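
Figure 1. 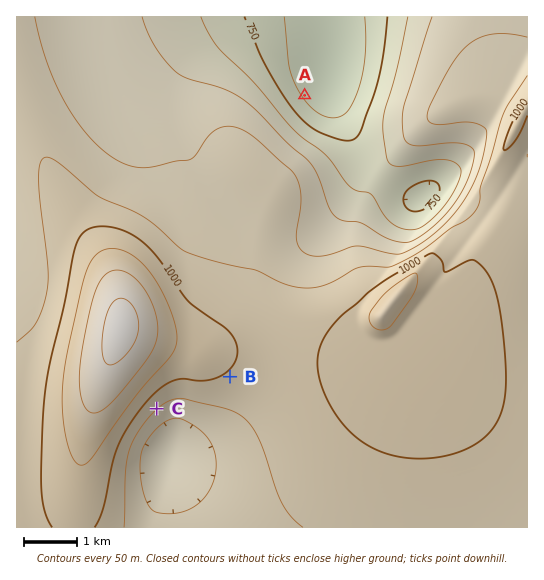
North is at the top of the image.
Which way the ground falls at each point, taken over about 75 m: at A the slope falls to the NE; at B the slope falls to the SE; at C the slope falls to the SE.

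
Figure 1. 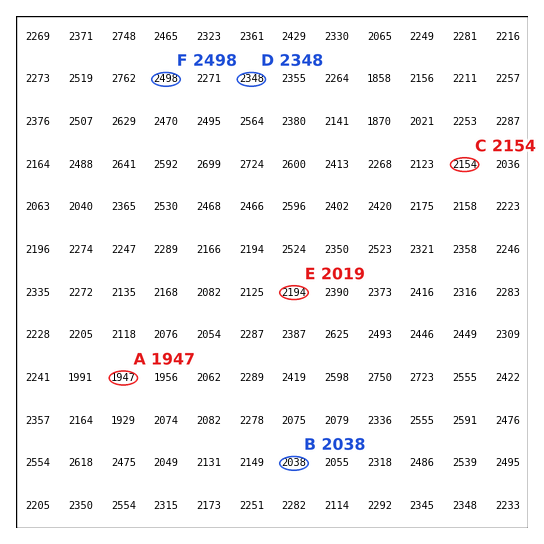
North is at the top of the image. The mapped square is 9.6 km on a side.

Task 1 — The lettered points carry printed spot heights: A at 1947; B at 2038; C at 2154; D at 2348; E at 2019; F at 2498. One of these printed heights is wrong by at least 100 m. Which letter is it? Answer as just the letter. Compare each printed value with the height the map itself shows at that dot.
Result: E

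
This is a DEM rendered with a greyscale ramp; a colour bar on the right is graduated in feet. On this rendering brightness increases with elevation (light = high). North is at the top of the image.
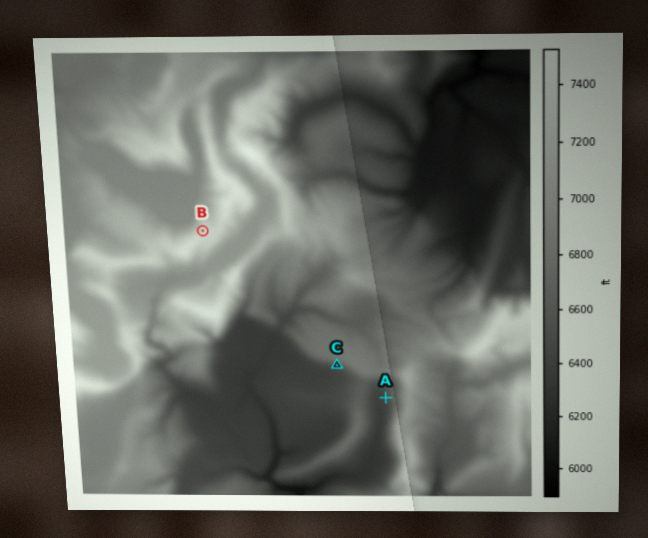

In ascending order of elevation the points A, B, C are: A C B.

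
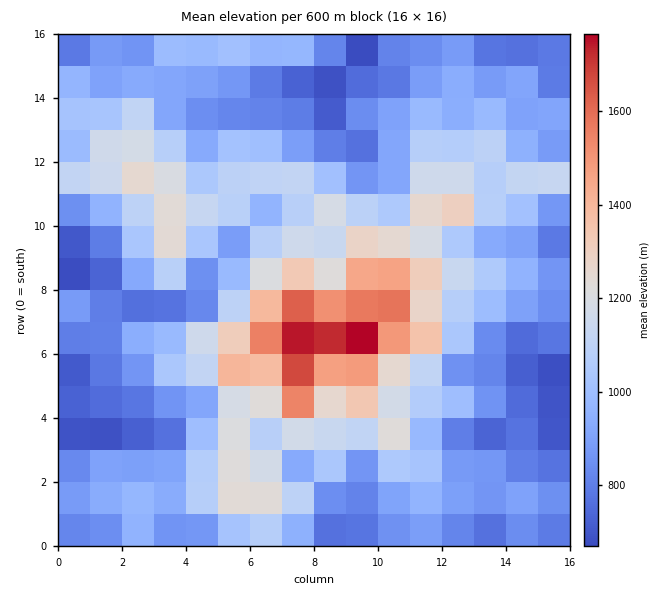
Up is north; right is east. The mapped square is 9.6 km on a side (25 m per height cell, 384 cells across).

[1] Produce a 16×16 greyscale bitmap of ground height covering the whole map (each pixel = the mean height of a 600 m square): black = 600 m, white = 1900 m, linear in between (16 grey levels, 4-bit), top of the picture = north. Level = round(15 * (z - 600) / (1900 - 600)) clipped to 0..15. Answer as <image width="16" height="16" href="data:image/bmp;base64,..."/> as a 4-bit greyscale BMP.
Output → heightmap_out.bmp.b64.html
<image width="16" height="16" href="data:image/bmp;base64,Qk32AAAAAAAAAHYAAAAoAAAAEAAAABAAAAABAAQAAAAAAIAAAAATCwAAEwsAABAAAAAAAAAAAAAAABEREQAiIiIAMzMzAERERABVVVUAZmZmAHd3dwCIiIgAmZmZAKqqqgC7u7sAzMzMAN3d3QDu7u4A////ADNDNVQiMzIyNERXdjJEMzM0NFd0U1UzIhESV2dmdCIhEiNHe4l1UyESNWmcqoYzESJEaL3dqVMiMiI2nLu4VTMSRjR4eqhlQxJXU2Zoh1QyNGdmRnZYhlNmh1ZmU0ZlZkd2RVMiRVZDVWQzIhM0RERDRDMhEiNDQiM1RUQxIzIi"/>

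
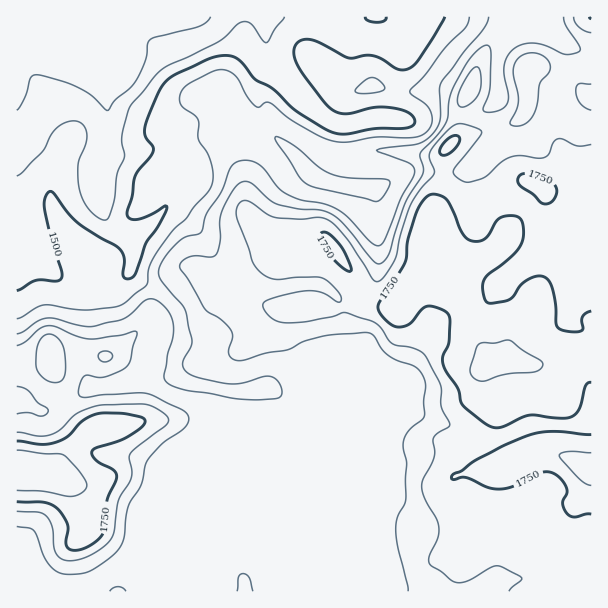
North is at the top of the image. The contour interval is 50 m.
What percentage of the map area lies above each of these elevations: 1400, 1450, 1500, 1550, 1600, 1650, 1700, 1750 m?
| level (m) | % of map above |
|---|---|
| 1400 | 97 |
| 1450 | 93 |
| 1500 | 86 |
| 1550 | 77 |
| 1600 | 70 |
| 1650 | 45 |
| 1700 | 31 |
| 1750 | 13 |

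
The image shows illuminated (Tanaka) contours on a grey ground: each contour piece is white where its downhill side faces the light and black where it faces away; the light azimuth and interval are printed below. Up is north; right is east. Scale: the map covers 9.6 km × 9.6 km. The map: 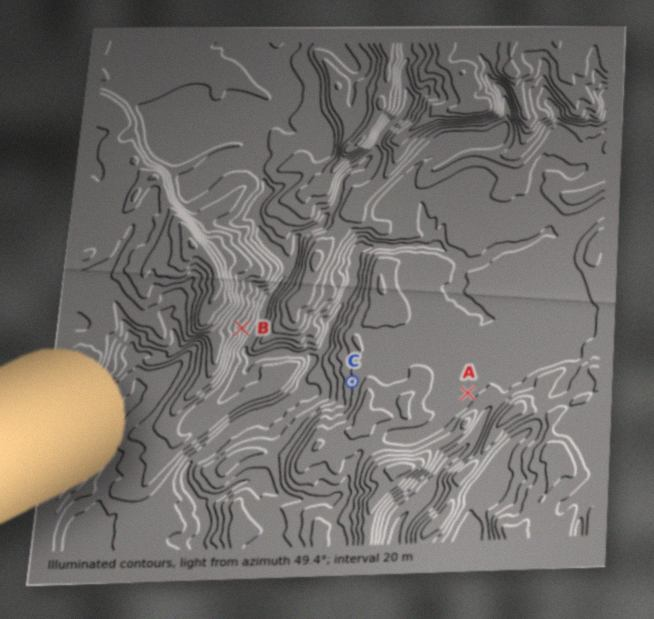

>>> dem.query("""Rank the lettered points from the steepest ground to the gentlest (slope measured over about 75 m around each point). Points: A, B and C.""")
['B', 'C', 'A']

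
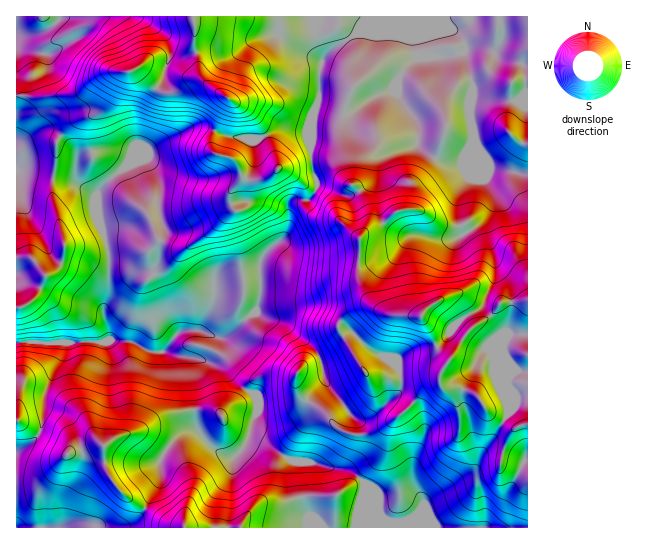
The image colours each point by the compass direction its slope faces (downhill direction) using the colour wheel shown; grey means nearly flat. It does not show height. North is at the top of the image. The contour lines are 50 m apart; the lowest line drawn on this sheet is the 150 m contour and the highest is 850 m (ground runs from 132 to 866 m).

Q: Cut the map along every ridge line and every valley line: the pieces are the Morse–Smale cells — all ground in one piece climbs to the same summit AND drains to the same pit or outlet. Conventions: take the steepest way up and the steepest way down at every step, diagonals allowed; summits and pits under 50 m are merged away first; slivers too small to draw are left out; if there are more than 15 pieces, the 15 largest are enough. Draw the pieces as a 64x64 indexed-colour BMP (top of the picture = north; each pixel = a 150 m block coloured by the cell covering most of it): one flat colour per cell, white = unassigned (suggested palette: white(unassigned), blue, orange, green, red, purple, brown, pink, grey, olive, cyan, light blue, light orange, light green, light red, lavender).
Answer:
<image width="64" height="64" href="data:image/bmp;base64,Qk12CAAAAAAAAHYAAAAoAAAAQAAAAEAAAAABAAQAAAAAAAAIAAATCwAAEwsAABAAAAAAAAAA////ALR3HwAOf/8ALKAsACgn1gC9Z5QAS1aMAMJ34wB/f38AIr28AM++FwDox64AeLv/AIrfmACWmP8A1bDFAIiIiIiIiIgAAABVVVVVVVVVVVVVVVERERERERERERERiIiIiIiIiIAAVVVVVVVVVVVVVVVVURERERERERERERGIiIiIiIiIiFVVVVVVVVVVVVVVVVVREREREREREREREYiIiIiIiIhERVVVVVVVVVVVVVVVVVERERERERERERERiIiIiIiIhERFVVVVVVVVVVVVVVVVURERERERERERERGIiIiIiIhERERVVVVVVVVVVVVVVVVREREREREREREREYiIiIiIiERERFVVVVVVVVVVVVVVVVERERERERERERERiIiIiIiEREREVVVVVVVVVVVVVVURERERERERERERERGIiIiIiIRERERVVVVVVVVVVREREREREREREREREREREYiIiIiIhEREREVVVVERVVVRERERERERERERERERERERAIiERERERERERVVVEREVUREREREREREREREREREREREABEREREREREREVVEREREREREREREREREREREREREREQDUREREREREREREQRERERERERERERERERERERERERER3dREREREREREREQRERERERERERERERERERERERERERHd1ERERERERERERBEREREREREREREREREREREREREREd3UREREREREREREERERERERERERERERERERERERERER3d1EREREREREREQRERERERERERERERERERERERERERHd3URERERERERERBEREREREREREREREREREREREREREd3dREREREREREREERERERERERERERERERERERERERER3d3UREREREREREQRERERERERERERERERERERERERERHd3dRERERERERERBEREREREREREREREREREREREREREd3d3URERERERERBERERERERERERERERERERERERERER3d3dREREREQiIRERERERERERERERERERERERERERERFmZmZmZmYiIiIiEREREREREREREREREREREREREREREWZmZmZmZiIiIiIhEiIhERERERERERERERERERERERERZmZmZmZiIiIiIiIiIiIRERERERERERERERERERERERFmZmZmZmIiIiIiIiIiIiEREREREREREREREREREREREWZmZmZmYiIiIiIiIiIiIhERERERERERERERERERERERZmZmZmZiIiIiIiIiIiIiERERERERERERERERERERERFmZmZmZmYiIiIiIiIiIiIREREREREREREREREREREREWZmZmZmZiIiIiIiIiIiIhERERERERERERERERERERERZmZmZmZmIiIiIiIiIiIiERERERERERERERERERERERFma7ZmZmYiIiIiIiIiIiIREREREREREREREREREREREWa7u2ZmZiIiIiIiIiIiIiERERERERERERERERERERERu7u7ZmZmIiIiIiIiIiIiIRERERERERERERERERERERG7u7tmZmIiIiIiIiIiIiIiEREREREREREREREREREREbu7u2ZmYiIiIiIiIiIiIiIiERERERERERERERERERERu7u7ZmZiIiIiIiIiIiIiIiIRERERERERERERERERERG7u7ZmZiIiIiIiIiIiIiIiIhEREREREREREREREREREbu7tmZmIiIiIiIiIiIiIiIiERERERERERERERERERERu7u2ZmYiIiIiIiIiIiIiIiIRERERERERERERERERERG7u7ZmZiIiIiIiIiIiIiIiIiIhEREREREREREREREREbu7ZmZv8iIiIiIiIiIiIiIiIiIRERERERERERERERERu7u2////IiIiIiIiIiIiIiIiIhERERERERERERERERGwAA/////yIiIiIiIiIiIiIiIhERERERERERERERERmQAAD/////8iIiIiIiIiIiIiIiERERERERERERERGZmZAAAP////+qIiIiIiIiIiIiIiIRERERERERERERGZmZkAAA/6qqqqozIiIiIiIiIiIiIhEREREREREREREZmZmcAAD6qqqqqjMzIiIiIiIiIiIiEREREREREREREZmZmZzMDMqqqqqqMzMzIiIzMzMyIiMRERERERERERERmZmZnMzMzKqqqqozMzMzMzMzMzMzMxERERERERERERGZmZmczMzMzKqqqqMzMzMzMzMzMzMzEREREREREREREZmZmZzMzMzMzKqqozMzMzMzMzMzMzMRERERERERERERmZmZnMzMzMzMyqqqMzMzMzMzMzMzMzERERERERERERGZmZmXd3d3fMzKqqoz4zMzMzMzMzMzMREREREREREREZmZmZd3d3d3zMyqqn7uMzMzMzMzMzMxERERERERERERmZmZl3d3d3d8zKqnfu7uMzMzMzMzMzERERERERERERGZmZmXd3d3d3d3d3d37u4zMzMzMzMzMRERERERERERGZmZmZd3d3d3d3d3d3fu7jMzMzMzMzMxEREREREREREZmZmZl3d3d3d3d3d3d+7jMzMzMzMzMzMRERERERERERmZmZmXd3d3d3d3d3d37uMzMzMzMzMzMzMREREREREREREZmZd3d3d3d3d3d3fu4zMzMzMzMzMzMzERERERERERERGZkAAHd3d3d3d3fu7jMzMzMzMzMzMzMxEREREREREREZmQAAB3d3d3d37u7uMzMzMzMzMzMzMzMRERERERERERmZ"/>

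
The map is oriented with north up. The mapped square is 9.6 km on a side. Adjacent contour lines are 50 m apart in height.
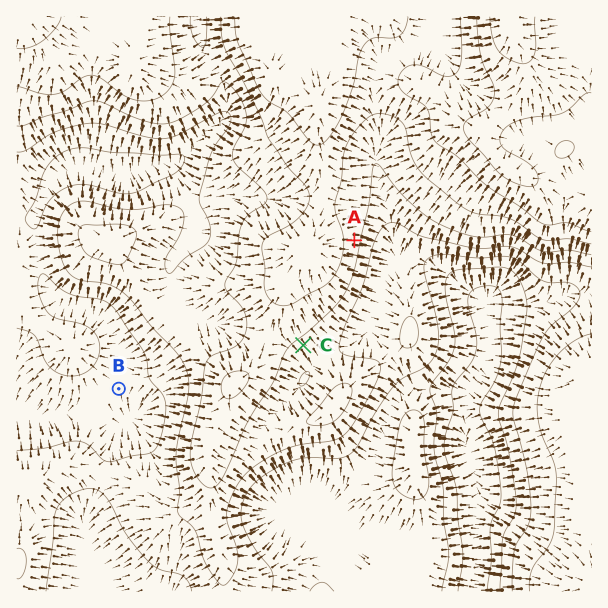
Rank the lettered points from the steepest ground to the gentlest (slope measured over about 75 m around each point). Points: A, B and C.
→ A C B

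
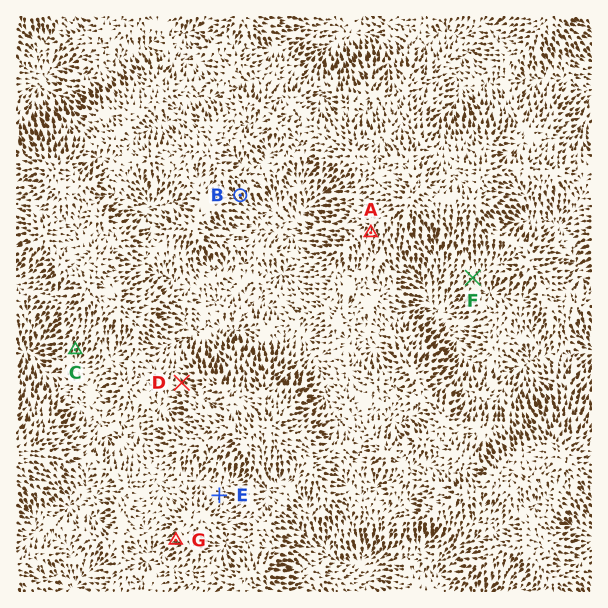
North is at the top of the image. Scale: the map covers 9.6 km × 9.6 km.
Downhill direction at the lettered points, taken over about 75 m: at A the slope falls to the S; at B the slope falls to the SE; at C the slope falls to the S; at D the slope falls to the NW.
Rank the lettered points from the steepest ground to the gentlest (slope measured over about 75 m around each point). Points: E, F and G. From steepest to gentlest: G F E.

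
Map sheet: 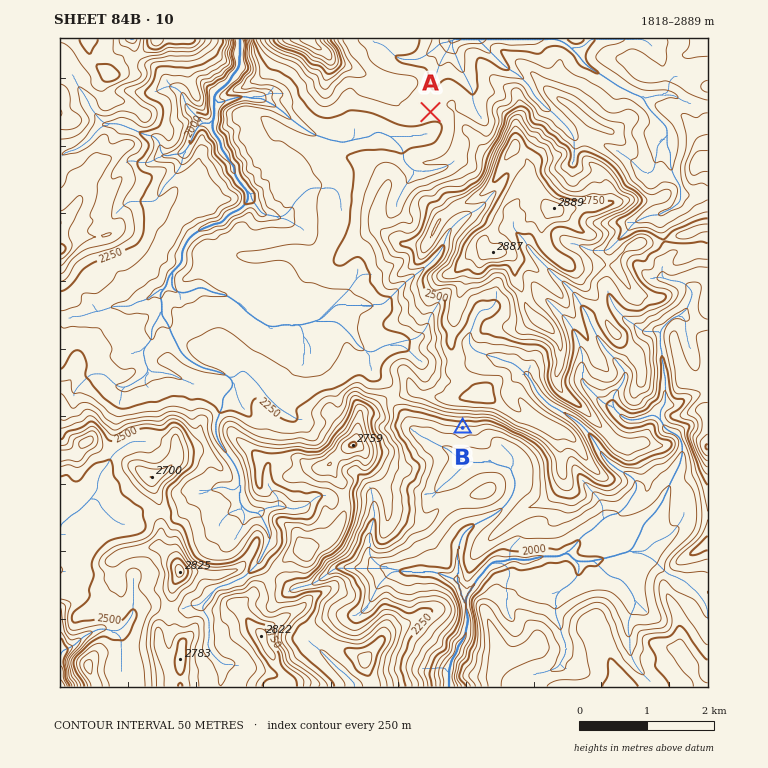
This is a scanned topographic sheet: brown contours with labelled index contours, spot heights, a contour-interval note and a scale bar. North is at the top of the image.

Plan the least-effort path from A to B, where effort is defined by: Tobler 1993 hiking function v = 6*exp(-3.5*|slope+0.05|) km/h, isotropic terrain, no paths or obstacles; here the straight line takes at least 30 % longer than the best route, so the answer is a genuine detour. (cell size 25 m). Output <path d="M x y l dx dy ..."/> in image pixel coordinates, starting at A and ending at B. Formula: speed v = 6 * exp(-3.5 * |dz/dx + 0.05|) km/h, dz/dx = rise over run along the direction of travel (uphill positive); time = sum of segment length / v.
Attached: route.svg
<path d="M430 112l-11 12-14 7-18 18-7 3-10 11-16 30 0 52 9 17 0 24 7 14 1 1 2 4 0 5-2 3 0 22 4 7 3 3 3 7 0 13 4 7 7 7 5 10 0 5 1 4 61 30 4 0"/>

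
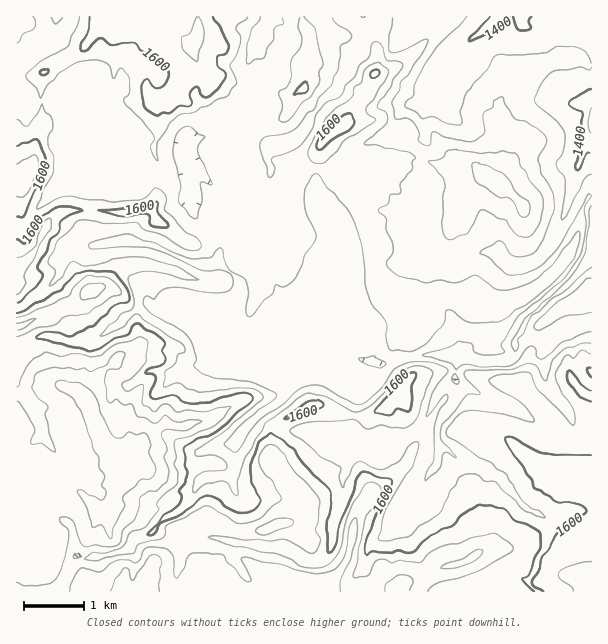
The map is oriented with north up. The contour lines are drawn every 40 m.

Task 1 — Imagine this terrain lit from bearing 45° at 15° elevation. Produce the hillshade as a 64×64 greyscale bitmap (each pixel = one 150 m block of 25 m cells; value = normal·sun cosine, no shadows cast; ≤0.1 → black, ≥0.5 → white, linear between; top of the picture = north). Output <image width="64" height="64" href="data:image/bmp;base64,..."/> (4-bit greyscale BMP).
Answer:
<image width="64" height="64" href="data:image/bmp;base64,Qk12CAAAAAAAAHYAAAAoAAAAQAAAAEAAAAABAAQAAAAAAAAIAAATCwAAEwsAABAAAAAAAAAAAAAAABEREQAiIiIAMzMzAERERABVVVUAZmZmAHd3dwCIiIgAmZmZAKqqqgC7u7sAzMzMAN3d3QDu7u4A////AERERUR4Znd4qVRGeJhlVEV3iZmXVYmFQzRFZ5umIjRVREVmRphWh2moVVZ4p0RGiru6mZVXiYZDM0VniGQjVVZVVXd5uWioaallZ4qUR5zv/aiJlXmrllRENFVUVkRmZmZVeJmGatdZunZ4q3e93uyHdWmnrLuXZ3ZVVUR2Vnd3ZVV5YyJIlIzad5rLmruqYiaESbvMu3Z4iHiHZoiGZ3dlVohBABiHrKh4mZhlQzIBWqQYy7qoZ3iYiZmImoZnd1VniDIianZ3VmZUREQzIiWLpAe6qYdneIeJmZmbl2d3ZniHMjNnVGZXdUV5uodmZ4qkFqqYdmd4ZniJmrynZnd3d2QyNWd3h4iHet3ah3h3iqYliZl2Z3ZWd4isuVNEVmZlVDFXZ4mXaIic3LhVZmeaqENomXdmZVZnibtiEjRFZmVTJYZniGZniZu7lDMzR6u6U1iZh2ZVVmeaxhI0REVVVURodEVmQ1ipmaphESJZzMtiScqHdlVVaKuBE0RVVVVUWJdURFU0irl2eEERI4zculNt24d2ZVabtyE0RVVVZlaZdUM0VWnNyVRnUQAmvdupZq7Jh3dkWahBAjRVZmaHeZdUIjV4rMzKeKtiAWvdypiIq5dnd2aHMQEjRXiIiIiJZEMjaImavMmKumMUney5mIiIdmd4hjABIzRomZmZZ4dEQyWIeIrKU0V3ZDW+7KmIdmZmZ4mCACM0V5qYiYdndDRDN5h4q5QSETVlRpuph2VUM0NFeWETRVaJqXZ4ZHhzNENJp4q6ZmVERWVFeGQzMzMiECNpZUZniaqnVYhTmmNERGqorMqLu6mHVFVmVCIkZlQiNIl2Z4qqqXRHpzK5MzREi6m72r3dyqllVndlVozchUVWmZZ3iqhlM2qTErQSMzWsqrvLzMy6uqq6mHed/8p2VVeqiIZ4UyI2q0ADQSM0abuqmrqru6q83v2oeL3Kh3ZUWJmJhkISM1rWAEczRnmrqYZoq7qqqru8uYd3iId3d1RYmYmCFGeInbIDhzR4q7mYVGiYeImZh4iHd2Znd4iZZXrN3Jad3dvOkieFRnirqrhmh2eId4Zndnd3d2Z3iYdEec7+urqaqayEWHdGesu+yHiYmZd6hWdmd3dlRWZlUxI1eIdkMzWIeYZpmjWLuruYmqmqu9t2dlZ3dlVWVVVTIzJFVUM0V5dodnmrNGVEVmeKmd/+yGZ2VndlVWZmZlM0RWdmUzRFh2RFeJmFISRDRndq/9qGZ3ZWdmZmZmZmVERFd3ZTMzRmU1VVZ6h2ZTNVZlv8h2Z3dVZmZmZmZmZUM0Z3d0MzM1ZFZURFaZl1M0RTXbdmd3ZlVVZmZmZmZUIjV3d2RERFVUVWZERoiIZDNEOthmZmVEVVVmVWZmZVMSV3d2VVVnd2VFZmVod4hTRojPxlVDIiRmRWZVZmZVUyV4iHZ3d4mpl2VWZmiIh1WL3/1kMgAleIZFZlVmZmZTR5mIh4iHiqqphlV3WpqpZ87+t0MiScuZdDVlVndmZlRYmYiImYiaupiHZnh6mrl53KmYiJvchmZDVVZmd2ZmU1eHeIdmZ5qnVmZXiNiIqXmZiau8ymEDZUVVZmd3ZmZTV3eHVEVWiGMjVlWJ53eYZ3d4iIdAAEmXVVVWZmZ3ZkNXiHZEVVVmQiNXZHv3VWZmVEREMAAYzJZFVVZmZ4dlM2eIdlVVVnZBE2h1W/ZEaHVCEQAABL3JZURWZmZ5l2U0d3d2VVVWdiATeZZa12aKdCEQERFd7JZlRWdmZ5qGVDZ3d2ZVRVZjERSJl1m3iImHd3iId73JdmVVd3ZnmXZCRnZmZlVFVkISNpqpZ3d5mau7u7qYrLdmZVVndWeYZDNWZmZmVUVVMjNZvMp1J4mImZmIiHasl2ZlVWd2Z4hTJGZmZmZlREQzRorMy4U3iYd3d3ZmVpiHZmVVZ3ZmdkI1ZmZmZmVEQzRoq8zLhkaKqXdmZmVnVpdmVVVnhlVlIlZlVmZmVERDV5qru7qXRpzKh2ZmZnQ5lmZVZmiGVUMTZ2ZndmZmVVabqqqqmYdYreqHZmZmUlqGZmZmeHZmUhV3eIiIeJhnm7qZmZh3h4id2XdmZmYzeYZmZmZndmZSJWZniJmbpovLmIiIiIiZuJqodmZmZURXdmZmZmZURVM1VEVniIqHvLhmZ4iZmZrYh4h2ZmZUMjZlVWZmVUM0ZURVZVaIm5rKhUVniaqpm9hmmXZmZUMQJUMkVVVVVERmRWiIm8zNqqdDNXeZq6mbx2aZdmVUMgA0MiQ0RFZlNHZWeZqszLqIdUNWaJqqmaumVXh2ZVQzIlVUZDRFVVMUVWeHZoqoh3dlRFVoiIiIiHQ0Z3ZVVFQldmdzNGZVQzVGh3U1d4iIh2VVZmd3d2ZVUyJGdlVUUyV2VUJGiId3ZViYdURGmYh3ZmZmZnd2ZVUyNGZVVURDNmQ0Q3vMqIhSSZiHQlq5d4dmZmZWeHZVVEVnhlQyI0RFQiNGvLqXdTJXiZdVndqYd2ZmZVeId2VVVneHZCIkUzIjNFiXeZdlNFeamGaM25h3dmZVeZiHdmeGZndUREMyE0VEZ3aal2VFVqqHZWu6h3dmZmeIiIh3eIZWZkRUNFNGZUVnibuoZVU2qXeHaal3d2Zmd4iId3d3dmeHVTNXZGdEVmisuodmYzioiqdnmXdmZmZ3d4hmZ3dmeahUImhlhkZ2acuHZ4dSSaq7p1aZd2ZUVmiXh0Zndl"/>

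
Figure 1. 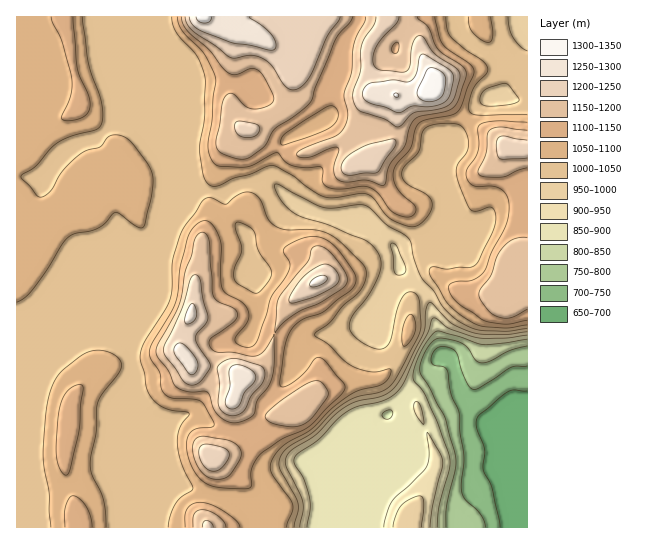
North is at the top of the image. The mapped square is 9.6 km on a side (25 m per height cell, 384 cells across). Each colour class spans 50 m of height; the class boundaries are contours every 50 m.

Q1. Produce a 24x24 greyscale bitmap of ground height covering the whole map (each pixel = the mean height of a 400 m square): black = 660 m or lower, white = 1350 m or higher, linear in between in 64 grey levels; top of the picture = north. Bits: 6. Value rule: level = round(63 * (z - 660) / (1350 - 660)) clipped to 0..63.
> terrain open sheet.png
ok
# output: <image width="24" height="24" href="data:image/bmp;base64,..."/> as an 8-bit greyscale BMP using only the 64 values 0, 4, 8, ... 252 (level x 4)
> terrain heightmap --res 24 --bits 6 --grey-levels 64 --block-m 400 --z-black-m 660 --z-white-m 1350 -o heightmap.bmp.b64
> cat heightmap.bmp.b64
<image width="24" height="24" href="data:image/bmp;base64,Qk12BgAAAAAAADYEAAAoAAAAGAAAABgAAAABAAgAAAAAAEACAAATCwAAEwsAAAABAAAAAAAAAAAAAAEBAQACAgIAAwMDAAQEBAAFBQUABgYGAAcHBwAICAgACQkJAAoKCgALCwsADAwMAA0NDQAODg4ADw8PABAQEAAREREAEhISABMTEwAUFBQAFRUVABYWFgAXFxcAGBgYABkZGQAaGhoAGxsbABwcHAAdHR0AHh4eAB8fHwAgICAAISEhACIiIgAjIyMAJCQkACUlJQAmJiYAJycnACgoKAApKSkAKioqACsrKwAsLCwALS0tAC4uLgAvLy8AMDAwADExMQAyMjIAMzMzADQ0NAA1NTUANjY2ADc3NwA4ODgAOTk5ADo6OgA7OzsAPDw8AD09PQA+Pj4APz8/AEBAQABBQUEAQkJCAENDQwBEREQARUVFAEZGRgBHR0cASEhIAElJSQBKSkoAS0tLAExMTABNTU0ATk5OAE9PTwBQUFAAUVFRAFJSUgBTU1MAVFRUAFVVVQBWVlYAV1dXAFhYWABZWVkAWlpaAFtbWwBcXFwAXV1dAF5eXgBfX18AYGBgAGFhYQBiYmIAY2NjAGRkZABlZWUAZmZmAGdnZwBoaGgAaWlpAGpqagBra2sAbGxsAG1tbQBubm4Ab29vAHBwcABxcXEAcnJyAHNzcwB0dHQAdXV1AHZ2dgB3d3cAeHh4AHl5eQB6enoAe3t7AHx8fAB9fX0Afn5+AH9/fwCAgIAAgYGBAIKCggCDg4MAhISEAIWFhQCGhoYAh4eHAIiIiACJiYkAioqKAIuLiwCMjIwAjY2NAI6OjgCPj48AkJCQAJGRkQCSkpIAk5OTAJSUlACVlZUAlpaWAJeXlwCYmJgAmZmZAJqamgCbm5sAnJycAJ2dnQCenp4An5+fAKCgoAChoaEAoqKiAKOjowCkpKQApaWlAKampgCnp6cAqKioAKmpqQCqqqoAq6urAKysrACtra0Arq6uAK+vrwCwsLAAsbGxALKysgCzs7MAtLS0ALW1tQC2trYAt7e3ALi4uAC5ubkAurq6ALu7uwC8vLwAvb29AL6+vgC/v78AwMDAAMHBwQDCwsIAw8PDAMTExADFxcUAxsbGAMfHxwDIyMgAycnJAMrKygDLy8sAzMzMAM3NzQDOzs4Az8/PANDQ0ADR0dEA0tLSANPT0wDU1NQA1dXVANbW1gDX19cA2NjYANnZ2QDa2toA29vbANzc3ADd3d0A3t7eAN/f3wDg4OAA4eHhAOLi4gDj4+MA5OTkAOXl5QDm5uYA5+fnAOjo6ADp6ekA6urqAOvr6wDs7OwA7e3tAO7u7gDv7+8A8PDwAPHx8QDy8vIA8/PzAPT09AD19fUA9vb2APf39wD4+PgA+fn5APr6+gD7+/sA/Pz8AP39/QD+/v4A////AIiQpKCMiIiUtLCcmJRkTExMYHRULCQUCIiQoJiMiIiMmJiYnJRkUExMVGRcLBwMCIiQoJCIiIiIpLiomHxYVFBMTFRcOBQMCIiUpJCIiIiQvMy0oIBYUFBMTFBYOBQIBIiUpJSIiIiMpKysqKiUYExMSFBQLBQICIiQpJSIiIyQmLzIsLzAmGBQSFREJBQMCIiMoJyMiJiwuMTcvKi0tJiIcFA0ICAYEIiIkJiUjKDI1MjYxKCcpJSMjFgkICwoIIiIiIyIiKjUyLCorKSUlIR8gHwwKEBEOIiIhISEhJDEzLiooLCckIB0eIxYZISUkIyIhISEhIio0LSkmLi8rJB4dIRwlKy8uJSMiIiIiIicxKiQjKTM0LCIcHSIoKi8vJyQiIiIiIiYuKSQjJywwKCIcHSIiJCwwJyUjIyMjIyQsKSQkJikoIR8cHyEhIictJSUkJCQkIyImJiQkIiAfHR0jJiIhIyQqJCQkJSUmIyEiJCQjHyAjIyMqJyMiJSYqJCMkJiYmIyEiJSUiIiYpLy8rIyEjKi0sJiQjJCUlIiIjKy4qKSwsMDQwJiEiKDAyJyYlJCMiISEjLTEwKigqLS8xKyIiJy4vJiYpJyIgICAiKy8uLisoLTI1My8qIyIjJSUoJiEgICAiKiwsMC8rLjY5OT0zIx8gJSUoJCEgICEiKy4uMzMsKzIxMzoyJyIhJSYoIyEgISEoMTQ1NTMwKzIuMTAnIyMgJScpIiEgISY1ODc2NDMzLS8yLysjJCIfA=="/>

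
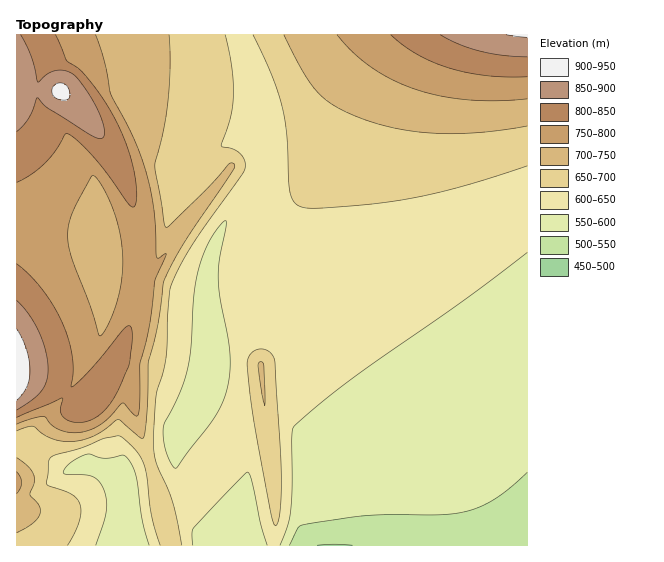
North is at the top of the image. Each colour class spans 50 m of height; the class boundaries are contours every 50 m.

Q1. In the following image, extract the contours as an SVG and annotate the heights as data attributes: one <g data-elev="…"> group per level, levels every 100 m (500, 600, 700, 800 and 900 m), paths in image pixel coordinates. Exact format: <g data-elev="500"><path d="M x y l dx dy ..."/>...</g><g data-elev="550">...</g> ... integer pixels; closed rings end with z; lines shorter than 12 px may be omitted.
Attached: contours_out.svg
<g data-elev="500"><path d="M317 545l17-1 19 1"/></g><g data-elev="600"><path d="M96 545l10-34 0-12-3-11-5-8-5-3-8-2-19-1-3-2 3-5 6-6 17-7 16 4 18-3 7 7 6 15 6 40 7 28"/><path d="M193 545l-1-12 2-6 53-55 4 7 9 44 7 22"/><path d="M280 545l7-18 4-15 1-27 0-46 2-13 56-46 113-79 64-49"/><path d="M175 468l-4-4-5-13-3-13 0-11 17-35 8-24 3-23 3-52 7-31 10-24 10-13 5-4 0 6-7 34-1 16 2 20 10 54 0 17-2 16-4 16-9 16z"/></g><g data-elev="700"><path d="M17 533l18-12 4-5 2-5-3-7-8-9 4-14-1-8-6-7-10-8"/><path d="M17 431l16-5 11 9 9 4 10 2 12 0 21-6 22-16 23 19 3-1 3-29 1-45 10-39 6-43 20-38 51-76-2-4-4 1-24 27-39 36-2-4-9-58 8-33 5-29 2-35-1-33"/><path d="M265 405l-1-40-3-4-2 2-1 4z"/><path d="M284 35l19 37 15 21 17 13 26 12 36 11 40 4 42-1 48-6"/></g><g data-elev="800"><path d="M17 417l45-19-1 14 1 4 5 4 7 2 8 0 8-2 8-4 8-7 7-9 15-32 4-32-1-8-1-2-3 0-38 45-18 16 2-15-1-15-3-17-7-17-9-18-11-16-12-14-13-11"/><path d="M17 182l14-8 13-10 12-13 9-16 2-1 11 7 17 18 35 47 4 1 2-3 1-13-3-20-5-20-10-23-12-23-15-21-11-14-15-10-10-25"/><path d="M391 35l12 10 14 9 32 14 37 8 41 1"/></g><g data-elev="900"><path d="M17 400l10-13 3-16-4-22-9-20"/><path d="M62 100l7-1 1-6-4-8-7-2-5 2-2 7 3 5z"/><path d="M506 35l21 2"/></g>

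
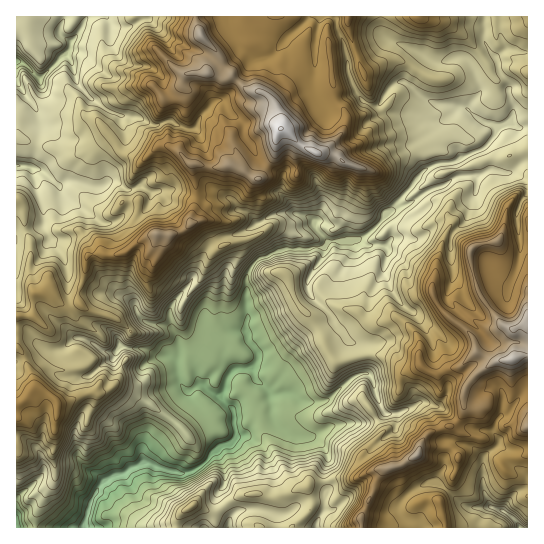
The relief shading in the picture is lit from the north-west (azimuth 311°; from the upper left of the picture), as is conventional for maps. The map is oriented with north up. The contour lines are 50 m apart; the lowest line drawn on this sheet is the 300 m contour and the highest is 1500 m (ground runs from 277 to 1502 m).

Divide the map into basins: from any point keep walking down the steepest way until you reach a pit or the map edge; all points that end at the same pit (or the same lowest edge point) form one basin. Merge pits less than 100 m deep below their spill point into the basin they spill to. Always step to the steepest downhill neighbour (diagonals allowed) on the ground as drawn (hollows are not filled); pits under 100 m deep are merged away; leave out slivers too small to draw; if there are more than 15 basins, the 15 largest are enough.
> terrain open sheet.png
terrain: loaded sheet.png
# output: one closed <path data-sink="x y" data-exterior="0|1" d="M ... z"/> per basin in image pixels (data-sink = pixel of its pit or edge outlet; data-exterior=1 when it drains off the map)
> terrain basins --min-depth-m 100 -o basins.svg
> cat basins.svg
<path data-sink="85 527" data-exterior="1" d="M527 16l-331 1 0 6 5 14 18 17 1 4-13 15-20 0-4 6 0 7 2 3 0 22 4 11 0 12-9 12-1 5 14 16 3 34-5 16 0 6-8 8-10 4-20 0-7 2-23 16-34 2-4 8-1 15-7 17 2 9-13 3-20-14-9-1-4 5 0 18-17 2 0 86 9-3 8-11 14 4 10 10-4 47 3 25-17 32-4 21 142 0 0-9 4-6 12-8 4 0 12 7 6 0 14-11 13-6 17-2 16 4 28-10 5 0 4 19-3 5-16 17 68 0 0-13 6-8 6-14 2-10 6-12 5-3 12-1 19-11 7-18 5-5 16-6 6 0 6-5 7-11 1-24 10-12 22-14 13-1 18-6z"/><path data-sink="17 62" data-exterior="1" d="M195 16l-179 1 0 120 53 16 10 0 12-5 18-13 14 18 20 8-10 13-1 8 7 16-3 24 11 13 26 0 10-4 8-8 0-6 4-10 1-22-3-18-14-16 1-5 9-12 0-12-4-11 0-22-2-3 0-7 4-6 20 0 13-15-1-4-18-17z"/><path data-sink="519 527" data-exterior="1" d="M527 355l-17 5-13 1-22 14-10 12-1 24-7 11-6 5-6 0-16 6-5 5-7 18-19 11-12 1-5 3-6 12-2 10-6 14-6 8 1 13 166-1z"/><path data-sink="17 166" data-exterior="1" d="M109 135l-18 13-12 5-10 0-53-15 0 60 7 8 1 20 7 17 26-12 18-2 8 5 12 19 23 2 8-3 11-9 15-8-5 0-11-13 3-24-7-16 0-5 9-15-18-9z"/><path data-sink="17 527" data-exterior="1" d="M38 389l-5 0-8 11-9 5 1 123 18-1 4-20 17-32-3-25 4-47-10-10z"/><path data-sink="229 527" data-exterior="1" d="M307 487l-9 1-23 9-16-4-17 2-13 6-14 11-6 0-12-7-4 0-12 8-4 6 0 8 114 1 18-17 3-5z"/>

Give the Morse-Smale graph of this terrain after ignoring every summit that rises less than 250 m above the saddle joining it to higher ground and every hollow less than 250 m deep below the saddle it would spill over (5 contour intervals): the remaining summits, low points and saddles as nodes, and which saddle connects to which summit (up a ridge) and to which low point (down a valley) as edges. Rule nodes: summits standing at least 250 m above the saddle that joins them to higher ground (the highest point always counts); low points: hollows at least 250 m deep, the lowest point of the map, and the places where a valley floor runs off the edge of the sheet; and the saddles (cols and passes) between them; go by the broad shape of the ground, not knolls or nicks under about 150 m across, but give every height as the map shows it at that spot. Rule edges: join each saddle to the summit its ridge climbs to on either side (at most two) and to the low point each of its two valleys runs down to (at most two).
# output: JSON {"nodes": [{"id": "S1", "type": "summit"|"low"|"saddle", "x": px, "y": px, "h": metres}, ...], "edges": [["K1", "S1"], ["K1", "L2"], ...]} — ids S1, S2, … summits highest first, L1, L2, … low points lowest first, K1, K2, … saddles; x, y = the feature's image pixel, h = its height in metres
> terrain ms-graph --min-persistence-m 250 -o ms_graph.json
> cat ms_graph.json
{"nodes": [
{"id": "S1", "type": "summit", "x": 281, "y": 129, "h": 1502},
{"id": "S2", "type": "summit", "x": 511, "y": 359, "h": 1437},
{"id": "L1", "type": "low", "x": 85, "y": 525, "h": 277},
{"id": "L2", "type": "low", "x": 18, "y": 62, "h": 488},
{"id": "L3", "type": "low", "x": 519, "y": 527, "h": 664},
{"id": "K1", "type": "saddle", "x": 439, "y": 429, "h": 1238},
{"id": "K2", "type": "saddle", "x": 78, "y": 293, "h": 1053}],
"edges": [["K1", "S2"], ["K1", "L1"], ["K1", "L3"], ["K2", "S1"], ["K2", "L1"], ["K2", "L2"]]}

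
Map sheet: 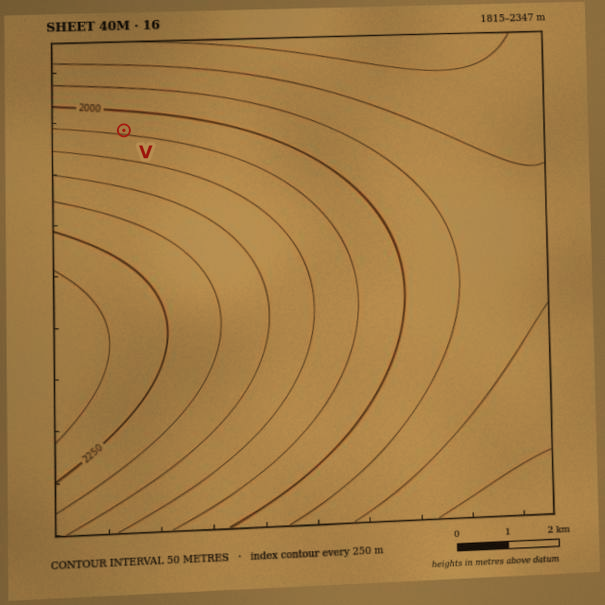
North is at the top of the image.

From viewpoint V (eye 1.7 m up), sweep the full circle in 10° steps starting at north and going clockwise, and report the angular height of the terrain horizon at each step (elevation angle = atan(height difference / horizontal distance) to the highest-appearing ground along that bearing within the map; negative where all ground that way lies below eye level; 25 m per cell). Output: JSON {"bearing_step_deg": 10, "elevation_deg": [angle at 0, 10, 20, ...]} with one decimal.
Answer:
{"bearing_step_deg": 10, "elevation_deg": [-6.3, -6.2, -6.0, -5.6, -5.0, -4.3, -3.5, -2.5, -1.2, -1.0, -0.0, 1.0, 1.9, 2.8, 3.7, 4.4, 4.9, 5.4, 5.6, 5.7, 5.6, 5.4, 5.0, 4.4, 3.7, 2.8, 1.8, 0.6, -0.5, -1.6, -2.7, -3.6, -4.5, -5.2, -5.7, -6.1]}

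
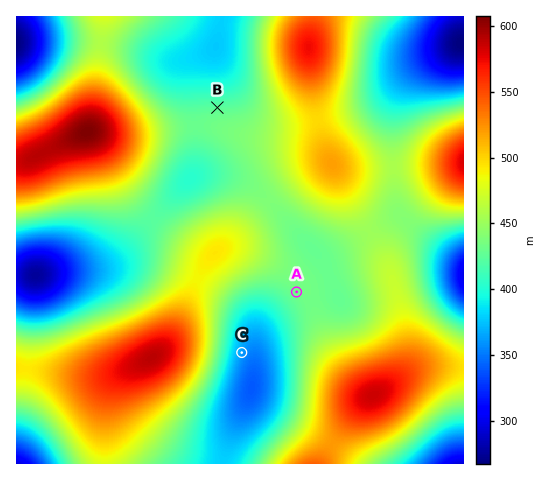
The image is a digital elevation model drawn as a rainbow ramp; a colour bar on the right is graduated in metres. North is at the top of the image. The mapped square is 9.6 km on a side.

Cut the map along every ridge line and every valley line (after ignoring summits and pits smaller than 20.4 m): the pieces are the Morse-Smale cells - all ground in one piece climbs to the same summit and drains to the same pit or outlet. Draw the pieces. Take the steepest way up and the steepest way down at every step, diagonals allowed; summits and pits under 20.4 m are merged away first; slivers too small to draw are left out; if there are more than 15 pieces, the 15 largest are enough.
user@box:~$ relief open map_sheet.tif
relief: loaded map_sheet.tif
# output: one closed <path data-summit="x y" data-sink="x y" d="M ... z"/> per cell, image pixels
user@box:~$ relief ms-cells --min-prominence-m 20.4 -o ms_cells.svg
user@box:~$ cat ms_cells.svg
<path data-summit="152 357" data-sink="252 388" d="M269 200l-42 45-17 13-10 15-18 43-15 28-15 14-30 15-10 11-7 27 0 53 118 0 7-25 21-44 3-18 1-29 6-16 13-13 24-13 31-10 9 1-19-41z"/><path data-summit="152 357" data-sink="35 276" d="M217 175l-16 0-11 3-54 60-24 22-25 8-49 7-21 0-1 93 66 8 23 0 28-9 22-11 17-21 21-48 17-29 17-13 41-44-17-16-15-7z"/><path data-summit="374 395" data-sink="252 388" d="M369 232l-37 22-13 2 10 17 8 24-8-1-31 10-24 13-13 13-6 16-1 29-3 18-21 44-6 20 0 5 96 0 18-30 21-28 11-10 20-11 14-17 4-22-10-51-12-36z"/><path data-summit="88 132" data-sink="35 276" d="M194 126l-62 8-45-2-58 28-12 2-1 112 22 1 49-7 18-5 15-9 72-78 4-18z"/><path data-summit="88 132" data-sink="216 47" d="M222 16l-118 0-10 89-6 26 21 3 23 0 62-8-1-60 7-9 16-9z"/><path data-summit="308 47" data-sink="461 42" d="M461 16l-148 0-4 25 0 16 8 61 3 2 20-5 37-14 37-33 46-24 2-4z"/><path data-summit="88 132" data-sink="17 42" d="M103 16l-87 1 1 145 12-2 59-29 6-26z"/><path data-summit="374 395" data-sink="461 463" d="M446 366l-22 1-12 4-42 25-11 10-13 17-26 40 143 1 1-96z"/><path data-summit="374 395" data-sink="463 274" d="M402 217l-9 1-23 14 19 35 17 62 2 17-1 15-3 7-9 13 17-10 12-4 40 0 0-103z"/><path data-summit="308 47" data-sink="216 47" d="M312 16l-89 1-7 35 25 52 14 16 11 4 26 0 26-5-9-62z"/><path data-summit="152 357" data-sink="17 463" d="M24 368l-8 1 0 94 88 1 2-62 6-18 12-13-19 5-23 0z"/><path data-summit="463 162" data-sink="461 42" d="M463 43l-40 22-22 23-8 25 0 49 2 4 49-1 20-3z"/><path data-summit="332 164" data-sink="35 276" d="M209 126l-14 0 1 32-3 19 8-2 16 0 19 3 19 10 14 12 28-22 21-10 14-4-16-18-10-5-51-4z"/><path data-summit="332 164" data-sink="252 388" d="M332 164l-9 1-26 13-28 22 28 34 24 22 15-4 34-21z"/><path data-summit="463 162" data-sink="463 274" d="M463 163l-69 4 1 30 5 18 13 12 50 36z"/>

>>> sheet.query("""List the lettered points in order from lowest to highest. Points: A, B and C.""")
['C', 'B', 'A']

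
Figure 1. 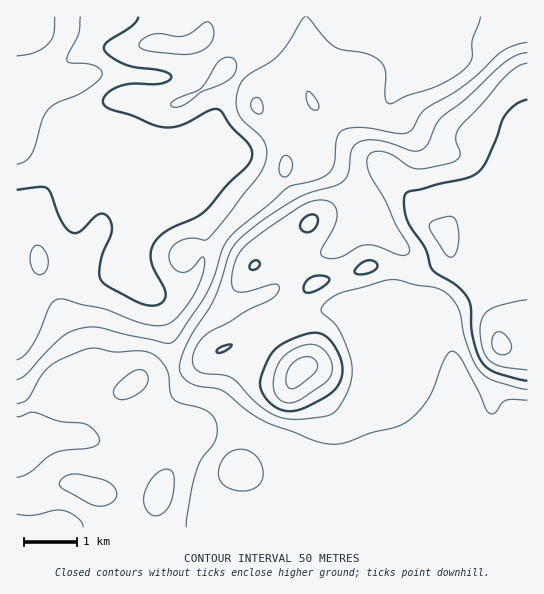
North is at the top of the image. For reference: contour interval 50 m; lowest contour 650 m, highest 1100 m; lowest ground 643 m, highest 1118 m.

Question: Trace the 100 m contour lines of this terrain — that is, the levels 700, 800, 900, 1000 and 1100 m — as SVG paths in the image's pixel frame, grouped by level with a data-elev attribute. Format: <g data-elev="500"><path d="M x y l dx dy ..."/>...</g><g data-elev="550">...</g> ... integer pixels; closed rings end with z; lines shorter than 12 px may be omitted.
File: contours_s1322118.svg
<g data-elev="700"><path d="M80 17l-1 17-11 20-1 7 4 2 15 1 9 2 6 4 1 5-5 7-12 9-27 11-9 7-7 10-11 36-5 6-9 3"/></g><g data-elev="800"><path d="M37 274l4 1 4-3 3-9-2-10-4-6-4-2-5 3-3 10 2 9z"/><path d="M175 107l9-2 17-13 19-7 9-6 7-9-1-9-6-4-8 3-5 5-14 22-4 4-24 10-3 4z"/><path d="M175 54l18 0 14-7 4-5 2-5 1-7-3-6-5-2-15 11-9 3-21-2-8 0-9 4-5 5 1 4 5 3z"/><path d="M305 17l-3 3-13 22-10 12-9 8-23 14-8 10-3 13 2 12 5 10 15 13 6 7 3 9-1 11-8 16-49 61-4 2-11-2-9 1-8 4-6 6-2 6 1 7 4 6 5 4 6 0 5-2 12-13 1 0 2 4-2 11-5 15-7 12-10 14-12 11-7 2-9-1-18-4-32-12-21-4-17-6-8 0-7 7-11 27-8 14-8 9-6 4"/><path d="M481 17l-9 24 0 17-7 11-10 8-15 8-33 11-17 8-3-2-2-4 1-25-2-7-3-4-14-8-25-4-8-4-8-7-20-22"/></g><g data-elev="900"><path d="M186 527l4-32 5-21 6-15 14-18 2-15-3-8-7-7-8-3-20-5-6-5-3-7-2-20-6-9-7-6-6-4-8-1-26 1-21-4-11 2-22 9-11 7-9 11-14 22-10 5"/><path d="M17 514l14 1 23-5 9 0 7 3 8 5 4 5 1 4"/><path d="M234 490l9 1 8-1 7-4 4-7 1-8-3-9-5-7-8-5-9-1-8 3-6 6-4 8-2 8 2 7 5 5z"/><path d="M17 417l17-5 25 9 26 3 9 6 4 5 2 6-3 4-6 2-26 3-11 3-8 5-16 14-13 5"/><path d="M527 53l-10 2-12 7-39 37-24 18-6 8-8 18-5 6-5 2-5 0-24-8-14-3-9 0-7 2-4 3-3 5-4 23-6 9-7 4-24 6-14 7-31 19-24 19-12 14-15 47-27 43-6 16-3 10 3 8 7 7 8 4 18 2 8 3 24 20 16 10 50 19 16 4 17-2 24-9 27-6 12-7 10-9 10-13 16-39 4-6 2-2 6 2 5 7 27 53 2 1 4-1 7-10 4-3 21 0"/></g><g data-elev="1000"><path d="M282 410l12 1 13-4 23-13 9-11 3-12-1-12-8-16-10-8-12-2-18 6-16 8-8 11-8 20 0 11 8 13z"/><path d="M217 353l8-2 5-4 2-2-12 2-3 3z"/><path d="M306 293l8-1 8-5 6-5 1-4-10-3-9 3-6 8 0 4z"/><path d="M357 274l8 0 8-3 4-4 0-4-6-3-8 2-8 8 0 3z"/><path d="M250 269l3 1 4-1 2-3 0-4-2-2-4 1-3 4z"/><path d="M303 231l7 1 5-4 3-7-2-6-7 0-7 6-2 5z"/><path d="M527 100l-12 5-10 10-18 44-9 13-13 7-56 13-4 3-1 7 3 19 18 26 7 22 5 5 20 12 11 13 3 8 2 30 4 16 5 9 5 6 8 4 32 9"/></g><g data-elev="1100"><path d="M291 389l8-3 16-14 3-7-4-6-5-2-6 0-6 3-6 5-4 6-1 8 1 7z"/><path d="M498 354l9 0 3-3 2-4-5-10-8-5-5 2-2 8 2 8z"/></g>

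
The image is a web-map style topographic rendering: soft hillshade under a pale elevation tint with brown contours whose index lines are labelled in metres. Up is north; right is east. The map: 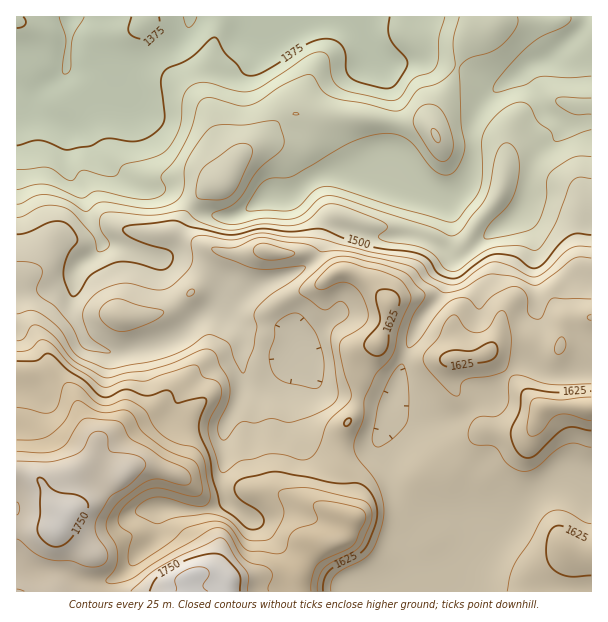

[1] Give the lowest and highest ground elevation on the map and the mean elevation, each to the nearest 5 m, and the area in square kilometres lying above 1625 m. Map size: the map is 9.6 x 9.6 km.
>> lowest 1340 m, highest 1780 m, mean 1535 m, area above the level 17.6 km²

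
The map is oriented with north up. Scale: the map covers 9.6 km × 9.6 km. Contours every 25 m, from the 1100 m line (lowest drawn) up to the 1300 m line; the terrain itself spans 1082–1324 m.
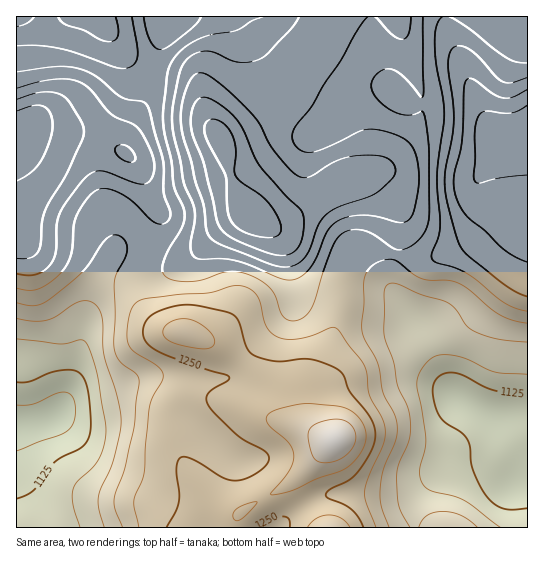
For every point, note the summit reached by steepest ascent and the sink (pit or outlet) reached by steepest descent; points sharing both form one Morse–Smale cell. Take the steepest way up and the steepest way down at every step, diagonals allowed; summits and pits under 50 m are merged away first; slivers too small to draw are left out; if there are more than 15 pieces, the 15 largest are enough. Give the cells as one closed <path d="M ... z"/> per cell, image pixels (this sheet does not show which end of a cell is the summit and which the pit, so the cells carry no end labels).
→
<path d="M527 16l-198 0-13 37-23 40-34 30-38 18 11 41 16 31 18 10 15 0 62-42 11-4 15 0 10 6 9 8 11 18 2 20-6 26 23 5 13-1 39-19 14-15 7-14-2-8-9-16 0-9 3-5 22-32 23-3z"/><path d="M369 177l-15 0-11 4-62 42-10 1-9-3-13-8-6 2-29 20-28 28-20 6-11 0-8-2-4 2-2 24 3 10 8 14 9 8 9 6 15 1 26 11 39 25 22 21 11 28 9 6-35-8-26-11-25-7-20 3-11 9-4 12 1 12 5 17 10 19 27 32 20 12 6 1-4 5-1 9 86-1-18-25-8-16 0-5 38-40-7-4-14-12-5-16 1-18 19-32 14-54 2-32 4-14 6-7 8-3 20 2 13 4 7-26 0-11-5-15-17-20z"/><path d="M327 16l-261 0-20 13-30 8 0 97 3 1 10-6 12 0 33 6 43 13 9 5 14 16 9 25 10 16-2 17-13 39 11 3 23-2 12-7 31-31 27-16-16-31-11-41 38-18 34-30 23-40 12-32z"/><path d="M117 255l-6 0-4 4-14 26-5 17-3 24-8 36-9 31-8 17-10 9-34 7 0 49 13 30 3 22 202 1 2-9 4-5-17-6-18-15-18-24-10-19-6-27 4-14 11-9 20-3 25 7 26 11 35 8-9-6-11-28-27-25-34-21-26-11-15-1-9-6-9-8-9-18-2-25 3-7z"/><path d="M371 249l-16 2-8 8-4 14-2 32-14 54-6 12-10 15-4 11 0 12 5 16 14 12 7 4-38 40 0 5 8 16 19 26 92 0-1-17 10-20 14-14 25-14 23-3 14-5 10 0 12 10 3 10 3-1-2-17-16-28-8-9-43-23-10-11-24-55-32-42-1-19 4-15z"/><path d="M527 139l-22 2-22 32-3 5 0 9 9 16 2 8-7 14-14 15-39 19-13 1-21-5-4 3-2 12 1 19 32 42 24 55 14 14 39 20 14 17 12 25 0 12-2 2-4-11-12-10-42 6-17 7-13 9-17 18-7 16 2 17 113-1z"/><path d="M41 129l-12 0-13 6 1 290 29-5 11-6 8-15 8-22 12-51 3-24 11-29 12-18 10 1 22 11 16-45 0-12-10-16-6-20-6-9-11-12-9-5-36-12z"/><path d="M65 16l-48 0-1 19 7 1 16-4 16-8z"/><path d="M17 476l-1 51 15 1 1-11-3-12z"/>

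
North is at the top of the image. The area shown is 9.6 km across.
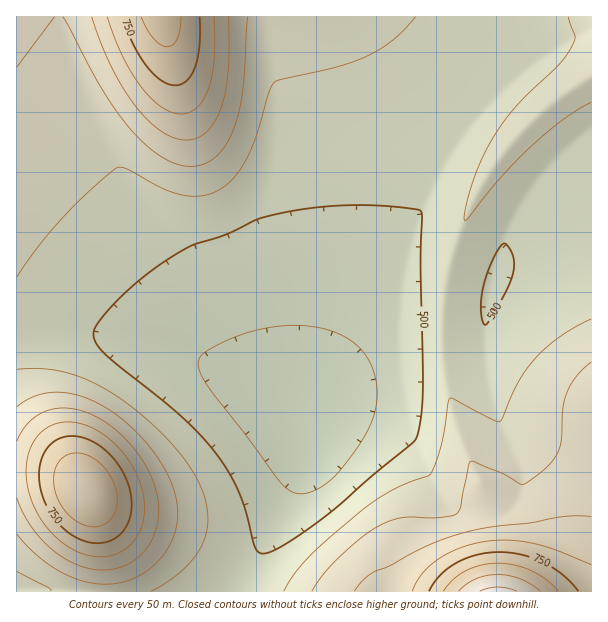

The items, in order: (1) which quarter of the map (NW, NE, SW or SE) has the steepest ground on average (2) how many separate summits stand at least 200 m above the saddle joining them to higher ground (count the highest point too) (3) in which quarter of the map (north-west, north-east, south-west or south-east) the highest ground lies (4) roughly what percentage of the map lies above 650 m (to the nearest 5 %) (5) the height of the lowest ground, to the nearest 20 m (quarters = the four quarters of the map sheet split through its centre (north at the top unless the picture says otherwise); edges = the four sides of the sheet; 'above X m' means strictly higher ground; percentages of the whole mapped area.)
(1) The south-west quarter is the steepest part of the map.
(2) Counting only tops that stand 200 m proud, the map has 3 summits.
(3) The highest ground is in the south-east quarter.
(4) Roughly 15 % of the ground is higher than 650 m.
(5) About 420 m is the lowest elevation on the sheet.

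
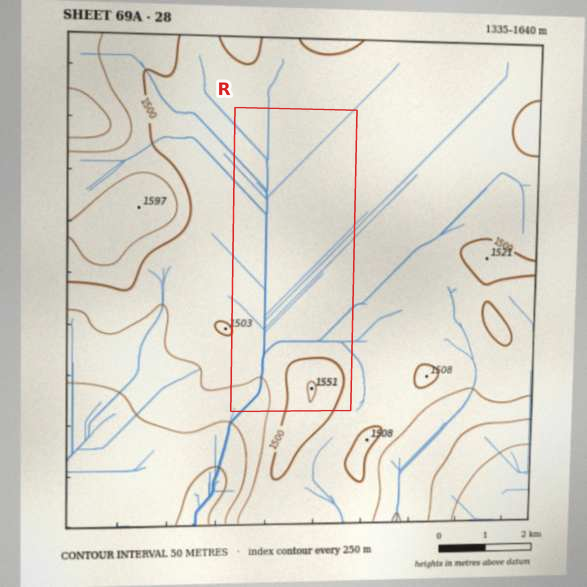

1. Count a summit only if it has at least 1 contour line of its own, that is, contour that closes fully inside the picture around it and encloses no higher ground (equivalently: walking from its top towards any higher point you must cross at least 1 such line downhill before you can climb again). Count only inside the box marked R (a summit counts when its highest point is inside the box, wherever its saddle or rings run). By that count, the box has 1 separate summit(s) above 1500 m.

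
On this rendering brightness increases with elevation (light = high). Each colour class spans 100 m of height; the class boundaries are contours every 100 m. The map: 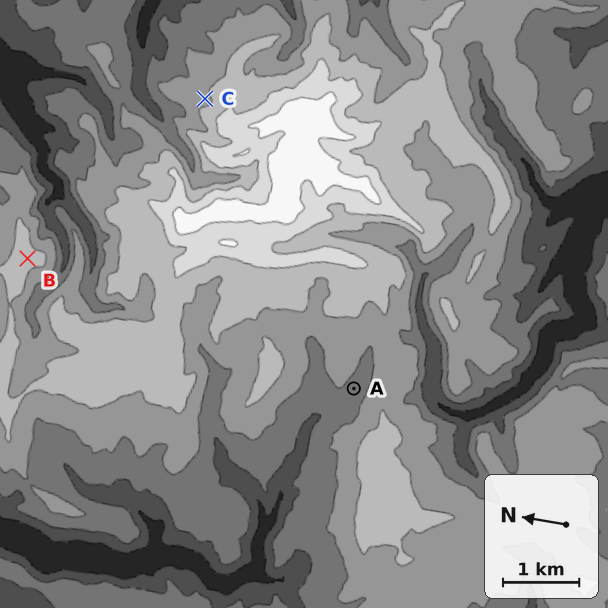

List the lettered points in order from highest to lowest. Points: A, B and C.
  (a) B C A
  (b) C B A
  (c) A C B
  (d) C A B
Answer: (a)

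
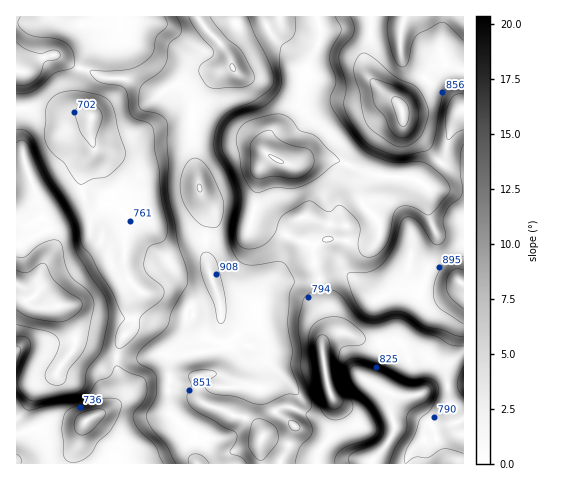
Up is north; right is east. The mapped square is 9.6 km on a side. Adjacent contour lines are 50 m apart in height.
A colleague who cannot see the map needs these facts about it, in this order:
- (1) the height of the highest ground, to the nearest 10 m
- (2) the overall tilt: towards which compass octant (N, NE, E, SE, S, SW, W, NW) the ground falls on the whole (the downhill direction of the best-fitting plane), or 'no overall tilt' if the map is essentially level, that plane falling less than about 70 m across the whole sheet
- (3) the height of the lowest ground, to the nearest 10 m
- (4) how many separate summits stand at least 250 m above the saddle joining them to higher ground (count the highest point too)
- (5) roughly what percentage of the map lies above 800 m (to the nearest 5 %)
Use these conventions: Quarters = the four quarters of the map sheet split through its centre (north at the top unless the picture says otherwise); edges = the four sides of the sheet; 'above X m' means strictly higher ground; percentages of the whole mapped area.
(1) About 1010 m is the highest elevation on the sheet.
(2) There is no overall tilt: the best-fitting plane is nearly level.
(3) The lowest ground is at about 650 m.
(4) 1 summit rises at least 250 m above its surroundings.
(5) Roughly 60 % of the ground is higher than 800 m.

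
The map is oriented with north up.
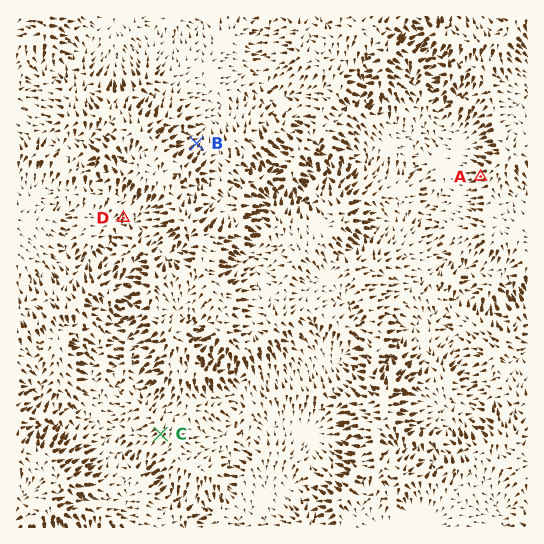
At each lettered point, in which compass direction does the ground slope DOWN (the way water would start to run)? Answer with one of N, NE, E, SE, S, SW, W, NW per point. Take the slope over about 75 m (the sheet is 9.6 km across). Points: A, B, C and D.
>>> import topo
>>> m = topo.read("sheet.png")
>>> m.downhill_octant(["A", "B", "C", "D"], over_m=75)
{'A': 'W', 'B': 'NE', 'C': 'SW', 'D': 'S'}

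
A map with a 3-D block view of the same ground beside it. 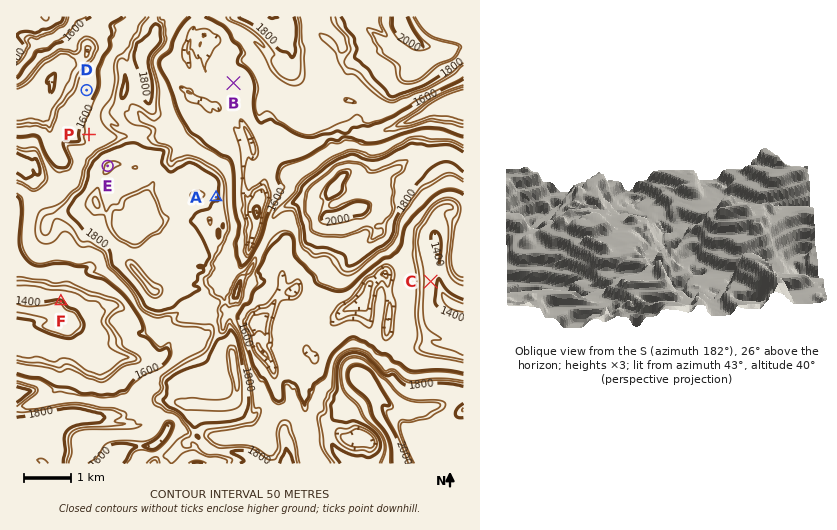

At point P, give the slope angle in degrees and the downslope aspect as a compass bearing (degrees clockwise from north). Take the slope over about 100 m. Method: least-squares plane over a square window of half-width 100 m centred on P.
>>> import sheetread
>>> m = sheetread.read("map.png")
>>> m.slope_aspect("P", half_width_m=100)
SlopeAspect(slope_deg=9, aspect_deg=279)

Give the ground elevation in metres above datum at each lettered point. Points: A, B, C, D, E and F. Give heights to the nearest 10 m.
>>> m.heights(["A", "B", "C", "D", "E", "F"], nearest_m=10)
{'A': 1800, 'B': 1570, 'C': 1440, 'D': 1560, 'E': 1870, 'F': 1380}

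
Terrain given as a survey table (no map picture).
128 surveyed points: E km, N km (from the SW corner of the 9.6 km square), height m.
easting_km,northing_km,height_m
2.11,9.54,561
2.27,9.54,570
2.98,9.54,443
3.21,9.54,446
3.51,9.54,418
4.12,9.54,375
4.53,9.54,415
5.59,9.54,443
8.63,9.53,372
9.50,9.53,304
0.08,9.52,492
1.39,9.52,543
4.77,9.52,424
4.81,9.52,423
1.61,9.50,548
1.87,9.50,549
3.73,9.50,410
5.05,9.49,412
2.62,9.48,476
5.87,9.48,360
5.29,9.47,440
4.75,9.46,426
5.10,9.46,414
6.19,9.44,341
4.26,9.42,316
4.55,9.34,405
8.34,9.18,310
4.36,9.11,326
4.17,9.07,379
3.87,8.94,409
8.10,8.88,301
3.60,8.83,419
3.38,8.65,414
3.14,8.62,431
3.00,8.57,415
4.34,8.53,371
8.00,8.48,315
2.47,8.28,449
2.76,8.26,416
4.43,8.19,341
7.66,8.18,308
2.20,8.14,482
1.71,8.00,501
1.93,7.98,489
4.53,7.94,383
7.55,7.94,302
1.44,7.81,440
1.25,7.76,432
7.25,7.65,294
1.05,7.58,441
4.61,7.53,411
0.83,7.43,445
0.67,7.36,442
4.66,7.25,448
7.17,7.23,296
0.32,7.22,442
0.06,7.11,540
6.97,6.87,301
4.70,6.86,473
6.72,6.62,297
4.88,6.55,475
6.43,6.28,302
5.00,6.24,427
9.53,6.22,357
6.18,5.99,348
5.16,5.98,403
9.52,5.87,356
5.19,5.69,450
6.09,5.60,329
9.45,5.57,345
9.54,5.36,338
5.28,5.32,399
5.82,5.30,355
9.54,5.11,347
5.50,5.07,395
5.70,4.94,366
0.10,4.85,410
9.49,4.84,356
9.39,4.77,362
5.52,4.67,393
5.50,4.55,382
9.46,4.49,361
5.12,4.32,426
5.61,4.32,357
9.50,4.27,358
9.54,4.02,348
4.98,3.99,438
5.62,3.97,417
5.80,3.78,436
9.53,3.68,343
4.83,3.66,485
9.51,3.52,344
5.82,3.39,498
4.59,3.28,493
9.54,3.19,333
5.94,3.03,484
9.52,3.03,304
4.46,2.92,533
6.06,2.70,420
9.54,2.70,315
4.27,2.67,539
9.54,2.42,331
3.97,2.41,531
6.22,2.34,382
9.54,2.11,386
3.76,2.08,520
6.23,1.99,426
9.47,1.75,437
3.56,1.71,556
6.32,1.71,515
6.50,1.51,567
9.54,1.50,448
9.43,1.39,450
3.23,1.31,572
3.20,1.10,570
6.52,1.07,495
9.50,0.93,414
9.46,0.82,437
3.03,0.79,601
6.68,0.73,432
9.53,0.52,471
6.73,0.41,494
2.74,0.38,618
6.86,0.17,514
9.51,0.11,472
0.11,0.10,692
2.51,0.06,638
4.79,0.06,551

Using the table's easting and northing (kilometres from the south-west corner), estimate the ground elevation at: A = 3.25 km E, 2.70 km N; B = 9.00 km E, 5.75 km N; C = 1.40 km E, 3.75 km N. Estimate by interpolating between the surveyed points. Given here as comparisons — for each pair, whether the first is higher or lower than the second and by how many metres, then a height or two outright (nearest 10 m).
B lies lower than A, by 140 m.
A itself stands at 500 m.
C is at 450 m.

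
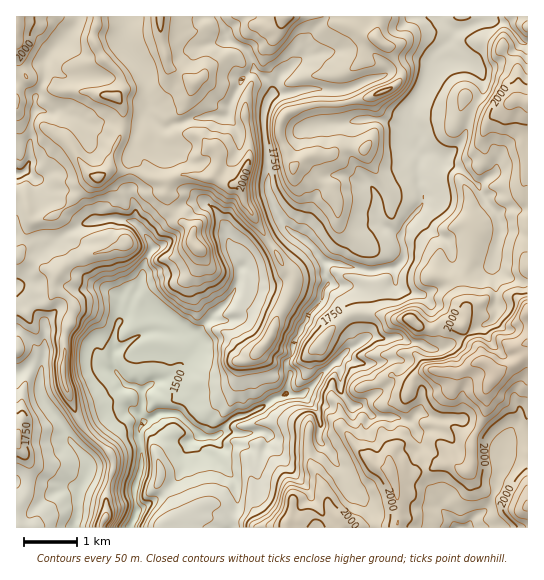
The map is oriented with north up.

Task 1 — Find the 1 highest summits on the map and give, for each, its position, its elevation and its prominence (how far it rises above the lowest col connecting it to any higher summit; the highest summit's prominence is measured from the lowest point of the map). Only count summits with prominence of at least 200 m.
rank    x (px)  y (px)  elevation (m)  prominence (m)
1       493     379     2229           867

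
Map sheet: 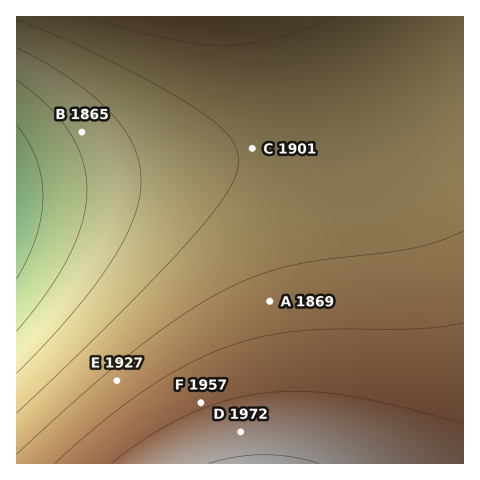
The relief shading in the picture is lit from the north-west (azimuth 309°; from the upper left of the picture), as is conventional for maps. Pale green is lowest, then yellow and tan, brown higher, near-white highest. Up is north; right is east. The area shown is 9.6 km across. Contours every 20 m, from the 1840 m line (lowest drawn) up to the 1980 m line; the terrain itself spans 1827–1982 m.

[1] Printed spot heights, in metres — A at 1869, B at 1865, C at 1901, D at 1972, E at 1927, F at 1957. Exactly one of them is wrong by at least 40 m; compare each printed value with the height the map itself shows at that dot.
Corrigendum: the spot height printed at A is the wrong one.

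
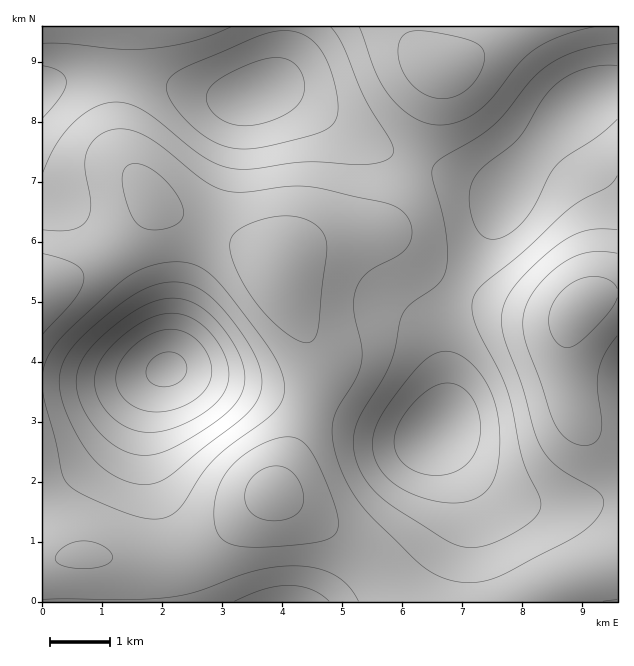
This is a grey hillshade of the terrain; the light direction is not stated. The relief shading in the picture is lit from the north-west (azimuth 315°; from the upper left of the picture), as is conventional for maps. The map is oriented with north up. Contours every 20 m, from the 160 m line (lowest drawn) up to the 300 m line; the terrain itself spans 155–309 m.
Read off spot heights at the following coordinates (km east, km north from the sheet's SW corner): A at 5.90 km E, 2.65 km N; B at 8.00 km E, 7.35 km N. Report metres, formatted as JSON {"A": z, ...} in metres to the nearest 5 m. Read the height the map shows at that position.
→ {"A": 200, "B": 215}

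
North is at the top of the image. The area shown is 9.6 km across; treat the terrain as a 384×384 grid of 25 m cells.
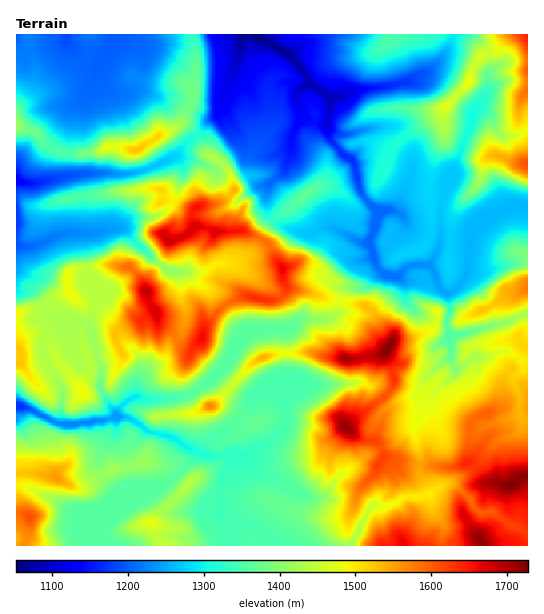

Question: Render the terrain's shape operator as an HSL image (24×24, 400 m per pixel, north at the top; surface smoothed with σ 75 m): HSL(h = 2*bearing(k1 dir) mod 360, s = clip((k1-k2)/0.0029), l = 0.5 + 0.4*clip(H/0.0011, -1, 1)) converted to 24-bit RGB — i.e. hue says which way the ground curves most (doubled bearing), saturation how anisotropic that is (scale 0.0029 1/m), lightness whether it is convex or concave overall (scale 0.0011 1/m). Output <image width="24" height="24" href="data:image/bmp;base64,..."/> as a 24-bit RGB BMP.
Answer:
<image width="24" height="24" href="data:image/bmp;base64,Qk32BgAAAAAAADYAAAAoAAAAGAAAABgAAAABABgAAAAAAMAGAAATCwAAEwsAAAAAAAAAAAAA2NpnPYVZYlB9fn6AgVWbu0uhcbtid5apaHuldmmEfoR5gnNzfnZye19shU9ROcEiQdTEvJTAh5izcWKkeT2FqdOhgWunjFWBwtzjq27WODJccX5ZX4ByPq5704avoo1Hck1KgXB9hHl8gn2EfIuQZXWjdXet5KKdC2tEaIo2t394YEJ1cdCbtJYkekIre5BlnnAgexMYaeDUYLnWTXpjbntiQHFB13unYqhvWISGfIOOhI6ViGpyaEJIVngzyq5100yUX6BEVowsOmNBeKoy0U6biIS/ZmishYfHrr3d0Y6GQkN/s4TDimizcqiXOZZ62pa/e0+tdYODgW5wi2GIm2ClrMCEIlc51XeCg5CycH+wh2fFSGLVTMJzcoatmoW/on5tg3RczaGYb02gXo+RZZ6hoqbEnjp5dE0toolPdoJcYH5lX2uLhVydwnl6o3VMJLpodsSObU+ac5lhdEhptZp6UoJVb4Jmyoi95NAAMysAZWUAqSBJvyAVpD4Di14vjKVJN3gtb36ZjoOdTG57S1COzljB2/DdPHedm5BhS1dqi2dxWmGPtKd1hZdfXHhXMxkA//sdt5PumN/fD2dMCuenNvBcJj310qP+7dD7N3h3hYp2YmGHMKiaYcDP3rG623bcubFJUWh/aniDWpOHpHevwI2sYFWPUtv0d73TPbbC00m57GSKLE5ovFF9zaoqADoCtUoY51t7NmZAeX5zcm9QKC4LOkAAQzYK9LV6LXVzWpOkUnqtY3KCppl3Zl2PgtugbUOAZKRvokOS3WRoOz6oOmpH2Iqw3K+PCkY03Tzv/rj6GEitrB+ggnjv09z4d4PofeB0Xo3JOqGcgyOKYY0+mp1kkFdgwYl4WX2UgGeHaECOxch9syxuZcOHJKql9tXXMYayIWNWerwycSvYb2Xcc87CqT1yulet9NfXVDvDNaspDmJ0sGTdkn3Qfnm1tpFpgWp8gXNiPl2Bc1++y57RutmpMGecx9J251OTICsVVFAWPVkUI10XW2MdcGUzYLREjt1+ih6W8qGbSADj/+8GMWMMSoITyCefy2nDjMaBVXqjOV5kxzo3rOulSTCGbL1uzDOn0bD20db636vsNaLcls3ZQsbdtd7nsmq2NhaynfByBiNoynzd9KTvun3OUlyUOkWM6sGzgUmJgTlfZP2m3JqsRA8lf0cvaKyChZ9KXig75umcN4lpV7uCQcHMeIIlTiUOf28vhjtObKdYIlQpKLM01bTnToNtSo1wgM1ONjff1Nf30eZ1MwAOms8sWpo0PXEoXmtGRp2Nvvjm2tD31yCtdi8+bS+Cw5KdUFq0SpCCoZyDXWKAS1Chab0gqUJYV3xGZ3c+UWMwPm8XPwAv0eT65tD3Zn7hx7Ttntbvk//3fy4WMRsLi2BFlVVLKm6MtLCKgW2Lm2eTkZV0ZXl+VJZ/i6hwlS7GuGaDd4BXfoBYX11CIllHSLEArRk56tKjLJQ+6+l4IAsv10aObp1gWXFdg5p1N1+sgZM4il1WfZRxt1lfSnhDYH9fe4BdOc5vT1vgy7HyuqvvysD6qLP9yd/2GJHH2eOe2zzVkP9xHgkwcJy06rTjf3i2eNiqvAiSaq2jbpCRh5B4NkKo86myLFY0cUkbjlUybHAeKjIGLC8EMjIBIzMAIksBhRs+2YotU7wl7gcqolfCL3JVbnZK07iYfiSryJdGsI6DXWl7noRiKjhN64VbeySg1NfwM2dWs+fno7H0y7b+0M/84tD7oT/nCTAWW9aNvfDDYRhakYFhT3V+VoR4w+B1nwSQbcWbsYaGWU1rtF1oGbaxeazVrsfsa5TCterzb7m+a1lUOmxQiK1KcEdx9tXq05L0DNRUjB1BiFl2kIGCnmiXSrBxShtr3lZUmaEvf35AnkiEe651lc53Fnl4pSdAtLM2yZFcak5DcHZiZ3lia3lVRmRLm6I6rEo66dSVERs7kpWAiXR0mqeDWEmoOWyiOI57583ytq7riqfpurDr64+TGEE8YEJ81qCOp2pilnecfXaMdXp+g3J8ZYV1aUmOn7KK7+m/FB9NamuKlYqAp5J1LWSMj0U6XWYvSWYMNUoLQUwYKjkf7WSR6mzvGE1U3MJqkYdrg392hXeCgneAc4KEeI9/S254o4R48urDJSNqVm6GhpyReIG5jSqXoIatkHGzvqi6i4qgWYRiLGA+OWhc96GZJmGBtN9DoJJ4eoKbhWOMlJR+cn+Cfnt3XWJ4bIpf5/KiQipoR45+nV9FsjFvVqSUaoZ5X5mQs3GUwZWykoG3jpbDJ2+Pu5NH1GXCfuHg"/>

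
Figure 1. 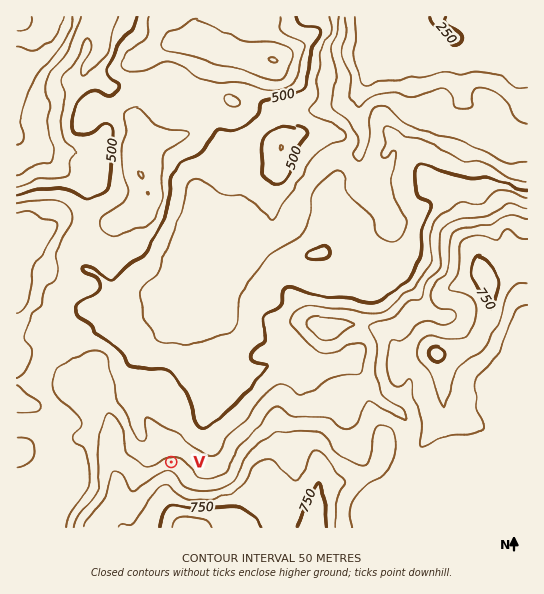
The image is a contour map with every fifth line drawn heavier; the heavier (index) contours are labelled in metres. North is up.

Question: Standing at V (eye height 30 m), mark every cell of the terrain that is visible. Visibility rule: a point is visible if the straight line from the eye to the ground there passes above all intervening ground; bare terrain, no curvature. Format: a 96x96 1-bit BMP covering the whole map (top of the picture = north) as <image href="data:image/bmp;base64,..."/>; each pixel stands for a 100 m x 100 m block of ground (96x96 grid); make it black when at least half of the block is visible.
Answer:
<image width="96" height="96" href="data:image/bmp;base64,Qk2+BAAAAAAAAD4AAAAoAAAAYAAAAGAAAAABAAEAAAAAAIAEAAATCwAAEwsAAAIAAAAAAAAA////AAAAAAAAAAAAAAAAAAAAAAAAAAAHgAAAAAAAAAAAAAAH+AAAAAAAAAAAABgH/wAAAAAAAAAAABgH/8AAAAAAAAAAABwP/+AAAAAAAAAAABwP//AAAAAAAAAAAB4f//gAAAAAAAAAAB+///gAAAAAAAAAAD////wAAAAAAAAAAD////wAAAAAAAAAAD////4AAAAAAAAAAD////4AAAAAAAAAAD////4AAAAAAAAAAD////4AAAAAAAAAAD////8AAAAAAAAAAD////+AAAAAAAAAAD////+AAAAAAAAAAD////+AAAAAAAAAAD////+AAAAAAAAAAD////+AAAAAAAAAAD////+AAAABAAAAAH////+AAAADAAAAAf////+AAAAHAAAAB/////+AAAAPAAAAH/////+AAAAfAAAAH/////+AAAN/AAAAD//9//+AAAc/AAAAA/v5//+AAA4fAAAAAfjH///AAB4/AAAAAfgH///4AD5/AADAA/gH////4D7/AADgAfgH/////H/+AADAABgH///////8AADAAB8H//////58AADAAB+P//////44AADAAH////////w4AADAAP//////w/gYAADgAf//////gAAQAADzAf/////+AABAAAD/g/////4YAADAAYD/h/////wYAADDw4D///////x4AAAH/4D////////wAAAH/4D////////gAAAP/4D////////gAAAP/4D////////AAAAH/wD////////gAAAH/wD////////wAAAD/gD/////////gAAB/gD/////////4AAB/AD///////8H8AAB/AD///////8AAAAB+AD///////+AAAAA+AB////////AEAAA8AA3///////gPgAA4AAD///////gfgAAAAAB+H/////w8AAAAAAAeB//////8AAAAAAAMA//////8AAAAAAAAAf/////8AAAAAAAAAP/////8AAAAAAAAAH/////8AAAAAAAAAMP////4AAAAAAAAAMH////YAMAAAAAAAcP////AAPwAAAAAA8f////AAP4AAAAAAwf////gAPwAAAAAAQf////wAfwAAAAAAAf///n4A/gAAAAAAA/////8B/gAAAAAAA/////+A/gAAAAAAB///4P/g/AAAAAAABD//wH/A8AAAAAAAAAD/4AwBwAAAAAGAAAD/4AABgAAAAADAAAD/4AABgAAAAABAAAD/wAAAAAAAAAAAAAD/4AAAAAAAAAAAAAD/8AAAAAAAAAAAAAHw+AAAAAAAAAAAAAPg/gAAAAAAAAAAAAfh/wAAAAAAAAAAAA/z/4AAAAAAAAAAAB///4AAAAAAAAAAAB///wAAAAAAAAAAAD///wAAAAAAAAAAH////4AAAAAAAAAAD///wAAAAAAAAAAAA//4AAAAAAAAAAAAAf8AAAAAAAAAAAAAAAAAAAAAAAAAAAAAAAAAAAAAAAAAAAAAAAAAAAAAAAAAAAAAAAAAAAAAAAAAAAAAAAAAAAAAAAAAA="/>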